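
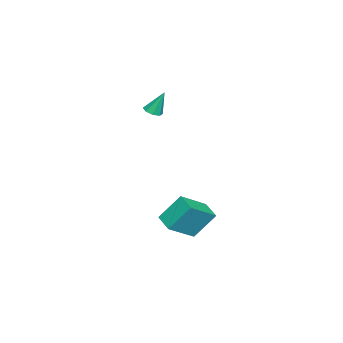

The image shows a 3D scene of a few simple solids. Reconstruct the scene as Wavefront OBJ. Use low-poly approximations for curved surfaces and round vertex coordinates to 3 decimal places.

v -2.191 1.201 1.656
v -1.694 1.355 1.635
v -2.309 1.759 2.924
v -1.945 1.629 1.491
v -2.34 1.652 1.444
v -2.647 1.411 1.521
v -2.687 1.047 1.678
v -2.436 0.773 1.821
v -2.042 0.75 1.869
v -1.734 0.991 1.791
v -0.031 3.434 -4.781
v -0.465 4.393 -3.433
v 0.735 4.161 -5.052
v 0.301 5.119 -3.704
v 1.179 2.541 -3.756
v 0.745 3.499 -2.408
v 1.945 3.267 -4.027
v 1.511 4.226 -2.679
f 2 1 4
f 2 4 3
f 4 1 5
f 4 5 3
f 5 1 6
f 5 6 3
f 6 1 7
f 6 7 3
f 7 1 8
f 7 8 3
f 8 1 9
f 8 9 3
f 9 1 10
f 9 10 3
f 10 1 2
f 10 2 3
f 12 14 11
f 15 12 11
f 11 14 13
f 13 15 11
f 12 18 14
f 16 12 15
f 16 18 12
f 14 18 13
f 17 15 13
f 13 18 17
f 17 16 15
f 18 16 17



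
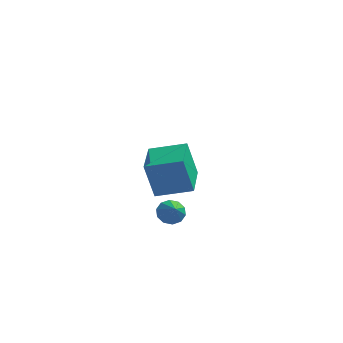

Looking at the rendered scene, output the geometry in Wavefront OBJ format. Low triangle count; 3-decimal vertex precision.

v 1.248 2.805 -2.398
v 1.771 3.037 -3.04
v 2.192 2.715 -1.662
v 1.638 3.447 -2.818
v 1.38 3.653 -2.463
v 1.081 3.59 -2.087
v 0.835 3.278 -1.81
v 0.72 2.816 -1.719
v 0.773 2.35 -1.844
v 0.976 2.03 -2.145
v 1.266 1.955 -2.526
v 1.551 2.151 -2.866
v 1.739 2.554 -3.058
v 2.167 -4.933 0.462
v 1.63 -4.944 2.523
v 1.954 -2.754 0.417
v 1.417 -2.765 2.478
v 4.083 -4.735 0.962
v 3.546 -4.746 3.023
v 3.87 -2.556 0.917
v 3.333 -2.567 2.978
v 2.653 -3.279 -1.72
v 3.27 -2.839 -1.584
v 3.047 -4.081 -0.92
v 2.926 -2.708 -1.282
v 2.478 -2.794 -1.148
v 2.096 -3.066 -1.232
v 1.927 -3.419 -1.503
v 2.035 -3.719 -1.857
v 2.379 -3.85 -2.158
v 2.828 -3.764 -2.292
v 3.209 -3.492 -2.208
v 3.378 -3.139 -1.937
f 2 1 4
f 2 4 3
f 4 1 5
f 4 5 3
f 5 1 6
f 5 6 3
f 6 1 7
f 6 7 3
f 7 1 8
f 7 8 3
f 8 1 9
f 8 9 3
f 9 1 10
f 9 10 3
f 10 1 11
f 10 11 3
f 11 1 12
f 11 12 3
f 12 1 13
f 12 13 3
f 13 1 2
f 13 2 3
f 15 17 14
f 18 15 14
f 14 17 16
f 16 18 14
f 15 21 17
f 19 15 18
f 19 21 15
f 17 21 16
f 20 18 16
f 16 21 20
f 20 19 18
f 21 19 20
f 23 22 25
f 23 25 24
f 25 22 26
f 25 26 24
f 26 22 27
f 26 27 24
f 27 22 28
f 27 28 24
f 28 22 29
f 28 29 24
f 29 22 30
f 29 30 24
f 30 22 31
f 30 31 24
f 31 22 32
f 31 32 24
f 32 22 33
f 32 33 24
f 33 22 23
f 33 23 24



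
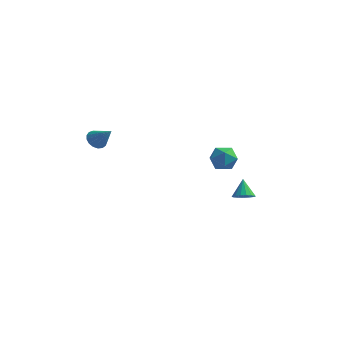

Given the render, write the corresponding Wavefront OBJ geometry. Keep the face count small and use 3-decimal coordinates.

v 2.564 -2.928 0.846
v 3.06 -2.623 0.396
v 3.44 -3.297 1.564
v 3.936 -2.992 1.114
v 3.484 -2.564 1.508
v 2.943 -2.337 1.064
v 3.557 -3.583 0.896
v 3.016 -3.356 0.452
v 3.674 -3.028 0.427
v 3.629 -2.398 0.805
v 2.871 -3.522 1.155
v 2.826 -2.892 1.533
v -3.538 -1.925 0.239
v -3.172 -2.074 -0.172
v -2.662 -2.155 1.101
v -3.131 -1.806 -0.142
v -3.183 -1.565 -0.025
v -3.317 -1.407 0.152
v -3.501 -1.368 0.35
v -3.694 -1.456 0.522
v -3.85 -1.652 0.629
v -3.936 -1.91 0.647
v -3.93 -2.172 0.571
v -3.834 -2.378 0.419
v -3.67 -2.48 0.226
v -3.476 -2.455 0.036
v -3.296 -2.308 -0.108
v 2.564 1.498 -4.101
v 2.923 1.917 -4.278
v 2.296 2.082 -3.259
v 2.682 1.981 -4.399
v 2.413 1.934 -4.452
v 2.179 1.788 -4.425
v 2.033 1.574 -4.323
v 2.009 1.344 -4.171
v 2.111 1.148 -4.002
v 2.318 1.033 -3.857
v 2.58 1.024 -3.767
v 2.839 1.123 -3.754
v 3.035 1.309 -3.821
v 3.123 1.537 -3.952
v 3.082 1.757 -4.117
f 1 12 6
f 1 6 2
f 1 2 8
f 1 8 11
f 1 11 12
f 2 6 10
f 6 12 5
f 12 11 3
f 11 8 7
f 8 2 9
f 4 10 5
f 4 5 3
f 4 3 7
f 4 7 9
f 4 9 10
f 5 10 6
f 3 5 12
f 7 3 11
f 9 7 8
f 10 9 2
f 14 13 16
f 14 16 15
f 16 13 17
f 16 17 15
f 17 13 18
f 17 18 15
f 18 13 19
f 18 19 15
f 19 13 20
f 19 20 15
f 20 13 21
f 20 21 15
f 21 13 22
f 21 22 15
f 22 13 23
f 22 23 15
f 23 13 24
f 23 24 15
f 24 13 25
f 24 25 15
f 25 13 26
f 25 26 15
f 26 13 27
f 26 27 15
f 27 13 14
f 27 14 15
f 29 28 31
f 29 31 30
f 31 28 32
f 31 32 30
f 32 28 33
f 32 33 30
f 33 28 34
f 33 34 30
f 34 28 35
f 34 35 30
f 35 28 36
f 35 36 30
f 36 28 37
f 36 37 30
f 37 28 38
f 37 38 30
f 38 28 39
f 38 39 30
f 39 28 40
f 39 40 30
f 40 28 41
f 40 41 30
f 41 28 42
f 41 42 30
f 42 28 29
f 42 29 30



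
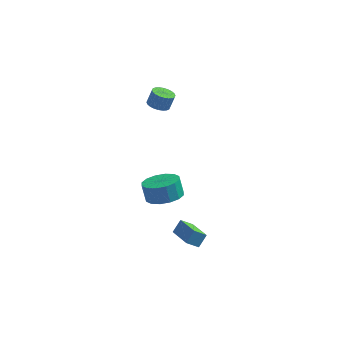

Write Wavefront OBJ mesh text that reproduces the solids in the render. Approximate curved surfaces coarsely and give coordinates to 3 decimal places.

v -0.14 -3.497 -0.717
v 0.407 -2.57 -0.802
v 0.107 -2.296 0.252
v -0.44 -3.223 0.337
v -0.109 -2.45 -0.981
v -0.41 -2.176 0.074
v -0.634 -2.611 -1.088
v -0.934 -2.337 -0.034
v -1.026 -3.009 -1.096
v -1.326 -2.735 -0.042
v -1.18 -3.539 -1.003
v -1.481 -3.264 0.051
v -1.056 -4.056 -0.833
v -1.357 -3.782 0.221
v -0.687 -4.424 -0.632
v -0.987 -4.15 0.422
v -0.17 -4.544 -0.454
v -0.471 -4.27 0.601
v 0.354 -4.383 -0.346
v 0.054 -4.109 0.708
v 0.746 -3.985 -0.338
v 0.446 -3.711 0.716
v 0.901 -3.456 -0.431
v 0.6 -3.181 0.623
v 0.777 -2.938 -0.601
v 0.476 -2.664 0.453
v 1.947 -4.425 -3.947
v 1.313 -4.716 -3.426
v 0.897 -3.039 -4.45
v 0.264 -3.329 -3.929
v 2.276 -3.931 -3.271
v 1.643 -4.221 -2.75
v 1.227 -2.544 -3.774
v 0.593 -2.835 -3.253
v -2.118 3.798 0.987
v -1.711 3.217 1.006
v -1.434 3.441 1.951
v -1.842 4.022 1.933
v -1.532 3.405 0.909
v -1.256 3.629 1.854
v -1.443 3.653 0.824
v -1.166 3.877 1.769
v -1.456 3.924 0.764
v -1.18 4.147 1.709
v -1.57 4.175 0.738
v -1.294 4.398 1.683
v -1.768 4.368 0.75
v -1.492 4.592 1.695
v -2.019 4.475 0.798
v -1.743 4.699 1.743
v -2.285 4.479 0.875
v -2.009 4.703 1.82
v -2.526 4.379 0.969
v -2.249 4.603 1.914
v -2.704 4.191 1.066
v -2.428 4.415 2.011
v -2.794 3.943 1.151
v -2.517 4.167 2.096
v -2.78 3.673 1.211
v -2.504 3.896 2.156
v -2.666 3.422 1.237
v -2.39 3.645 2.182
v -2.468 3.228 1.225
v -2.192 3.452 2.17
v -2.217 3.121 1.177
v -1.941 3.345 2.122
v -1.951 3.117 1.1
v -1.675 3.341 2.045
f 2 1 5
f 2 5 3
f 3 5 6
f 3 6 4
f 5 1 7
f 5 7 6
f 6 7 8
f 6 8 4
f 7 1 9
f 7 9 8
f 8 9 10
f 8 10 4
f 9 1 11
f 9 11 10
f 10 11 12
f 10 12 4
f 11 1 13
f 11 13 12
f 12 13 14
f 12 14 4
f 13 1 15
f 13 15 14
f 14 15 16
f 14 16 4
f 15 1 17
f 15 17 16
f 16 17 18
f 16 18 4
f 17 1 19
f 17 19 18
f 18 19 20
f 18 20 4
f 19 1 21
f 19 21 20
f 20 21 22
f 20 22 4
f 21 1 23
f 21 23 22
f 22 23 24
f 22 24 4
f 23 1 25
f 23 25 24
f 24 25 26
f 24 26 4
f 25 1 2
f 25 2 26
f 26 2 3
f 26 3 4
f 28 30 27
f 31 28 27
f 27 30 29
f 29 31 27
f 28 34 30
f 32 28 31
f 32 34 28
f 30 34 29
f 33 31 29
f 29 34 33
f 33 32 31
f 34 32 33
f 36 35 39
f 36 39 37
f 37 39 40
f 37 40 38
f 39 35 41
f 39 41 40
f 40 41 42
f 40 42 38
f 41 35 43
f 41 43 42
f 42 43 44
f 42 44 38
f 43 35 45
f 43 45 44
f 44 45 46
f 44 46 38
f 45 35 47
f 45 47 46
f 46 47 48
f 46 48 38
f 47 35 49
f 47 49 48
f 48 49 50
f 48 50 38
f 49 35 51
f 49 51 50
f 50 51 52
f 50 52 38
f 51 35 53
f 51 53 52
f 52 53 54
f 52 54 38
f 53 35 55
f 53 55 54
f 54 55 56
f 54 56 38
f 55 35 57
f 55 57 56
f 56 57 58
f 56 58 38
f 57 35 59
f 57 59 58
f 58 59 60
f 58 60 38
f 59 35 61
f 59 61 60
f 60 61 62
f 60 62 38
f 61 35 63
f 61 63 62
f 62 63 64
f 62 64 38
f 63 35 65
f 63 65 64
f 64 65 66
f 64 66 38
f 65 35 67
f 65 67 66
f 66 67 68
f 66 68 38
f 67 35 36
f 67 36 68
f 68 36 37
f 68 37 38



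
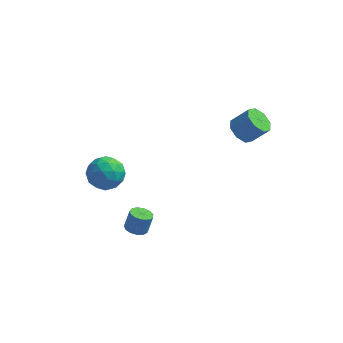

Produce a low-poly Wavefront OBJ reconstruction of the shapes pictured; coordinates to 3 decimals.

v 3.081 2.612 3.197
v 3.712 2.391 2.656
v 4.629 2.547 3.661
v 3.999 2.768 4.203
v 3.598 3.04 2.659
v 4.516 3.195 3.664
v 3.182 3.437 2.978
v 4.099 3.593 3.983
v 2.706 3.352 3.425
v 3.624 3.508 4.43
v 2.451 2.833 3.739
v 3.368 2.989 4.744
v 2.564 2.185 3.736
v 3.482 2.34 4.741
v 2.981 1.787 3.417
v 3.898 1.943 4.422
v 3.456 1.872 2.97
v 4.374 2.028 3.975
v -3.414 -1.239 2.309
v -2.406 -1.315 2.698
v -3.714 -2.905 2.762
v -2.706 -2.981 3.151
v -3.436 -2.36 3.656
v -3.25 -1.33 3.376
v -2.87 -2.89 2.084
v -2.684 -1.86 1.804
v -2.07 -2.335 2.559
v -2.419 -2.008 3.53
v -3.701 -2.212 1.93
v -4.05 -1.885 2.901
v -2.884 -1.131 2.463
v -3.236 -3.089 2.997
v -3.665 -2.724 3.293
v -3.073 -2.769 3.522
v -3.38 -1.14 2.862
v -2.787 -1.184 3.09
v -3.393 -1.799 3.654
v -3.333 -3.036 2.37
v -2.74 -3.08 2.598
v -3.047 -1.451 1.938
v -2.455 -1.496 2.167
v -2.727 -2.421 1.806
v -2.093 -1.775 2.61
v -2.27 -2.754 2.877
v -2.366 -2.701 2.25
v -2.257 -2.095 2.085
v -2.299 -1.582 3.181
v -2.475 -2.562 3.448
v -2.904 -2.197 3.744
v -2.795 -1.591 3.58
v -2.101 -2.182 3.1
v -3.645 -1.658 2.012
v -3.821 -2.638 2.279
v -3.325 -2.629 1.88
v -3.216 -2.023 1.716
v -3.85 -1.466 2.583
v -4.027 -2.445 2.85
v -3.863 -2.125 3.375
v -3.754 -1.519 3.21
v -4.019 -2.038 2.36
v -0.973 -4.131 0.493
v -0.668 -3.624 0.278
v -0.442 -3.321 1.311
v -0.747 -3.829 1.527
v -1.006 -3.526 0.323
v -0.78 -3.223 1.356
v -1.333 -3.62 0.422
v -1.108 -3.317 1.455
v -1.547 -3.876 0.544
v -1.321 -3.573 1.577
v -1.578 -4.213 0.65
v -1.352 -3.911 1.683
v -1.417 -4.525 0.706
v -1.191 -4.222 1.739
v -1.115 -4.711 0.694
v -0.889 -4.409 1.728
v -0.768 -4.714 0.619
v -0.542 -4.411 1.652
v -0.486 -4.531 0.504
v -0.26 -4.228 1.537
v -0.359 -4.222 0.386
v -0.133 -3.919 1.419
v -0.427 -3.884 0.301
v -0.201 -3.581 1.334
f 2 1 5
f 2 5 3
f 3 5 6
f 3 6 4
f 5 1 7
f 5 7 6
f 6 7 8
f 6 8 4
f 7 1 9
f 7 9 8
f 8 9 10
f 8 10 4
f 9 1 11
f 9 11 10
f 10 11 12
f 10 12 4
f 11 1 13
f 11 13 12
f 12 13 14
f 12 14 4
f 13 1 15
f 13 15 14
f 14 15 16
f 14 16 4
f 15 1 17
f 15 17 16
f 16 17 18
f 16 18 4
f 17 1 2
f 17 2 18
f 18 2 3
f 18 3 4
f 19 56 35
f 56 30 59
f 35 59 24
f 56 59 35
f 19 35 31
f 35 24 36
f 31 36 20
f 35 36 31
f 19 31 40
f 31 20 41
f 40 41 26
f 31 41 40
f 19 40 52
f 40 26 55
f 52 55 29
f 40 55 52
f 19 52 56
f 52 29 60
f 56 60 30
f 52 60 56
f 20 36 47
f 36 24 50
f 47 50 28
f 36 50 47
f 24 59 37
f 59 30 58
f 37 58 23
f 59 58 37
f 30 60 57
f 60 29 53
f 57 53 21
f 60 53 57
f 29 55 54
f 55 26 42
f 54 42 25
f 55 42 54
f 26 41 46
f 41 20 43
f 46 43 27
f 41 43 46
f 22 48 34
f 48 28 49
f 34 49 23
f 48 49 34
f 22 34 32
f 34 23 33
f 32 33 21
f 34 33 32
f 22 32 39
f 32 21 38
f 39 38 25
f 32 38 39
f 22 39 44
f 39 25 45
f 44 45 27
f 39 45 44
f 22 44 48
f 44 27 51
f 48 51 28
f 44 51 48
f 23 49 37
f 49 28 50
f 37 50 24
f 49 50 37
f 21 33 57
f 33 23 58
f 57 58 30
f 33 58 57
f 25 38 54
f 38 21 53
f 54 53 29
f 38 53 54
f 27 45 46
f 45 25 42
f 46 42 26
f 45 42 46
f 28 51 47
f 51 27 43
f 47 43 20
f 51 43 47
f 62 61 65
f 62 65 63
f 63 65 66
f 63 66 64
f 65 61 67
f 65 67 66
f 66 67 68
f 66 68 64
f 67 61 69
f 67 69 68
f 68 69 70
f 68 70 64
f 69 61 71
f 69 71 70
f 70 71 72
f 70 72 64
f 71 61 73
f 71 73 72
f 72 73 74
f 72 74 64
f 73 61 75
f 73 75 74
f 74 75 76
f 74 76 64
f 75 61 77
f 75 77 76
f 76 77 78
f 76 78 64
f 77 61 79
f 77 79 78
f 78 79 80
f 78 80 64
f 79 61 81
f 79 81 80
f 80 81 82
f 80 82 64
f 81 61 83
f 81 83 82
f 82 83 84
f 82 84 64
f 83 61 62
f 83 62 84
f 84 62 63
f 84 63 64



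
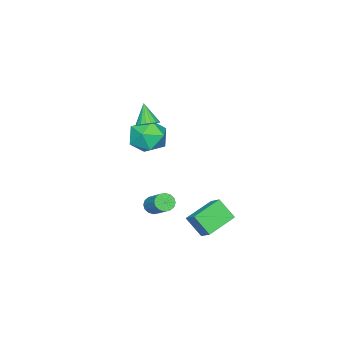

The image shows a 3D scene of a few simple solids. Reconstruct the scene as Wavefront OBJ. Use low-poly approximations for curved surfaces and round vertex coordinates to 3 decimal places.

v -2.742 0.099 -3.252
v -2.412 0.307 -3.708
v -1.748 1.45 -2.703
v -2.078 1.241 -2.248
v -2.676 0.47 -3.719
v -2.012 1.613 -2.714
v -2.958 0.534 -3.605
v -2.294 1.676 -2.6
v -3.182 0.48 -3.396
v -2.518 1.623 -2.391
v -3.288 0.325 -3.149
v -2.624 1.468 -2.144
v -3.248 0.109 -2.93
v -2.584 1.252 -1.925
v -3.072 -0.11 -2.797
v -2.408 1.033 -1.792
v -2.808 -0.273 -2.786
v -2.144 0.87 -1.781
v -2.526 -0.336 -2.9
v -1.862 0.806 -1.895
v -2.302 -0.283 -3.109
v -1.638 0.86 -2.104
v -2.196 -0.128 -3.356
v -1.532 1.015 -2.351
v -2.236 0.088 -3.575
v -1.572 1.231 -2.57
v -4.298 -0.136 1.862
v -3.669 0.215 0.904
v -2.951 -1.475 2.256
v -2.322 -1.124 1.298
v -2.416 -0.403 2.25
v -3.248 0.425 2.007
v -3.372 -1.685 1.153
v -4.204 -0.857 0.91
v -3.096 -0.742 0.466
v -2.506 0.05 1.144
v -4.114 -1.31 2.016
v -3.524 -0.518 2.694
v -2.146 0.152 3.351
v -1.719 -0.334 3.285
v -2.634 -0.432 4.489
v -1.574 -0.142 3.445
v -1.542 0.108 3.587
v -1.629 0.367 3.683
v -1.819 0.583 3.712
v -2.074 0.714 3.67
v -2.343 0.734 3.565
v -2.572 0.638 3.417
v -2.717 0.446 3.256
v -2.749 0.196 3.114
v -2.662 -0.062 3.019
v -2.472 -0.279 2.989
v -2.217 -0.409 3.032
v -1.948 -0.429 3.137
v -4.176 3.756 -3.803
v -4.091 2.844 -2.705
v -3.838 4.476 -3.231
v -3.753 3.564 -2.133
v -2.387 3.316 -4.307
v -2.302 2.404 -3.209
v -2.049 4.036 -3.735
v -1.964 3.124 -2.637
f 2 1 5
f 2 5 3
f 3 5 6
f 3 6 4
f 5 1 7
f 5 7 6
f 6 7 8
f 6 8 4
f 7 1 9
f 7 9 8
f 8 9 10
f 8 10 4
f 9 1 11
f 9 11 10
f 10 11 12
f 10 12 4
f 11 1 13
f 11 13 12
f 12 13 14
f 12 14 4
f 13 1 15
f 13 15 14
f 14 15 16
f 14 16 4
f 15 1 17
f 15 17 16
f 16 17 18
f 16 18 4
f 17 1 19
f 17 19 18
f 18 19 20
f 18 20 4
f 19 1 21
f 19 21 20
f 20 21 22
f 20 22 4
f 21 1 23
f 21 23 22
f 22 23 24
f 22 24 4
f 23 1 25
f 23 25 24
f 24 25 26
f 24 26 4
f 25 1 2
f 25 2 26
f 26 2 3
f 26 3 4
f 27 38 32
f 27 32 28
f 27 28 34
f 27 34 37
f 27 37 38
f 28 32 36
f 32 38 31
f 38 37 29
f 37 34 33
f 34 28 35
f 30 36 31
f 30 31 29
f 30 29 33
f 30 33 35
f 30 35 36
f 31 36 32
f 29 31 38
f 33 29 37
f 35 33 34
f 36 35 28
f 40 39 42
f 40 42 41
f 42 39 43
f 42 43 41
f 43 39 44
f 43 44 41
f 44 39 45
f 44 45 41
f 45 39 46
f 45 46 41
f 46 39 47
f 46 47 41
f 47 39 48
f 47 48 41
f 48 39 49
f 48 49 41
f 49 39 50
f 49 50 41
f 50 39 51
f 50 51 41
f 51 39 52
f 51 52 41
f 52 39 53
f 52 53 41
f 53 39 54
f 53 54 41
f 54 39 40
f 54 40 41
f 56 58 55
f 59 56 55
f 55 58 57
f 57 59 55
f 56 62 58
f 60 56 59
f 60 62 56
f 58 62 57
f 61 59 57
f 57 62 61
f 61 60 59
f 62 60 61



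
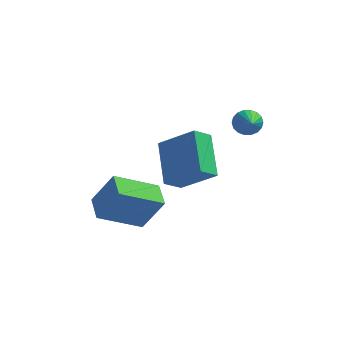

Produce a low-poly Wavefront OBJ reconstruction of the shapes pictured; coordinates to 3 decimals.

v 2.08 -1.449 1.034
v 2.571 -1.142 1.254
v 2.5 -2.591 1.686
v 2.381 -1.101 1.449
v 2.131 -1.129 1.562
v 1.87 -1.22 1.571
v 1.652 -1.357 1.473
v 1.518 -1.512 1.288
v 1.495 -1.654 1.053
v 1.588 -1.756 0.814
v 1.779 -1.798 0.619
v 2.029 -1.77 0.506
v 2.289 -1.679 0.497
v 2.508 -1.542 0.595
v 2.642 -1.387 0.78
v 2.665 -1.245 1.015
v -1.862 -2.712 -4.926
v -3.453 -3.746 -3.936
v -2.383 -1.645 -4.649
v -3.974 -2.678 -3.659
v -0.946 -2.662 -3.401
v -2.537 -3.695 -2.411
v -1.467 -1.594 -3.124
v -3.058 -2.628 -2.134
v -1.013 -2.549 -2.314
v 0.528 -2.805 -1.18
v -1.664 -0.915 -1.059
v -0.123 -1.171 0.074
v -0.477 -1.889 -2.894
v 1.064 -2.145 -1.761
v -1.128 -0.255 -1.64
v 0.413 -0.511 -0.506
f 2 1 4
f 2 4 3
f 4 1 5
f 4 5 3
f 5 1 6
f 5 6 3
f 6 1 7
f 6 7 3
f 7 1 8
f 7 8 3
f 8 1 9
f 8 9 3
f 9 1 10
f 9 10 3
f 10 1 11
f 10 11 3
f 11 1 12
f 11 12 3
f 12 1 13
f 12 13 3
f 13 1 14
f 13 14 3
f 14 1 15
f 14 15 3
f 15 1 16
f 15 16 3
f 16 1 2
f 16 2 3
f 18 20 17
f 21 18 17
f 17 20 19
f 19 21 17
f 18 24 20
f 22 18 21
f 22 24 18
f 20 24 19
f 23 21 19
f 19 24 23
f 23 22 21
f 24 22 23
f 26 28 25
f 29 26 25
f 25 28 27
f 27 29 25
f 26 32 28
f 30 26 29
f 30 32 26
f 28 32 27
f 31 29 27
f 27 32 31
f 31 30 29
f 32 30 31



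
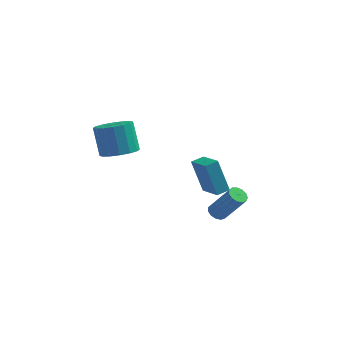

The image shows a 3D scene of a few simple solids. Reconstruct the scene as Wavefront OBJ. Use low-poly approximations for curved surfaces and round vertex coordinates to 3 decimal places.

v 2.403 -3.819 0.517
v 2.706 -3.382 0.374
v 3.84 -3.625 2.041
v 3.537 -4.061 2.183
v 2.474 -3.274 0.548
v 3.607 -3.517 2.215
v 2.219 -3.339 0.712
v 3.352 -3.582 2.379
v 2.022 -3.556 0.814
v 3.156 -3.799 2.481
v 1.947 -3.856 0.822
v 3.081 -4.099 2.488
v 2.016 -4.145 0.732
v 3.15 -4.388 2.399
v 2.209 -4.33 0.575
v 3.342 -4.573 2.241
v 2.463 -4.352 0.399
v 3.596 -4.595 2.065
v 2.698 -4.206 0.26
v 3.831 -4.448 1.926
v 2.839 -3.936 0.203
v 3.973 -4.179 1.869
v 2.843 -3.629 0.246
v 3.976 -3.872 1.912
v 1.55 -0.283 -0.662
v 0.836 -0.054 1.332
v 0.511 0.77 -1.155
v -0.203 1 0.838
v 2.083 0.3 -0.538
v 1.369 0.53 1.455
v 1.044 1.354 -1.032
v 0.33 1.583 0.962
v -3.191 -2.157 3.009
v -2.445 -2.748 3.452
v -2.963 -2.154 5.115
v -3.709 -1.563 4.671
v -2.206 -2.269 3.356
v -2.724 -1.676 5.018
v -2.231 -1.76 3.166
v -2.75 -1.167 4.829
v -2.514 -1.358 2.934
v -3.032 -0.764 4.597
v -2.977 -1.169 2.723
v -3.496 -0.576 4.385
v -3.498 -1.245 2.587
v -4.017 -0.652 4.25
v -3.937 -1.566 2.565
v -4.455 -0.972 4.228
v -4.176 -2.044 2.662
v -4.694 -1.451 4.324
v -4.15 -2.553 2.851
v -4.669 -1.96 4.514
v -3.868 -2.956 3.083
v -4.386 -2.362 4.746
v -3.404 -3.144 3.295
v -3.923 -2.551 4.957
v -2.883 -3.068 3.43
v -3.402 -2.475 5.093
f 2 1 5
f 2 5 3
f 3 5 6
f 3 6 4
f 5 1 7
f 5 7 6
f 6 7 8
f 6 8 4
f 7 1 9
f 7 9 8
f 8 9 10
f 8 10 4
f 9 1 11
f 9 11 10
f 10 11 12
f 10 12 4
f 11 1 13
f 11 13 12
f 12 13 14
f 12 14 4
f 13 1 15
f 13 15 14
f 14 15 16
f 14 16 4
f 15 1 17
f 15 17 16
f 16 17 18
f 16 18 4
f 17 1 19
f 17 19 18
f 18 19 20
f 18 20 4
f 19 1 21
f 19 21 20
f 20 21 22
f 20 22 4
f 21 1 23
f 21 23 22
f 22 23 24
f 22 24 4
f 23 1 2
f 23 2 24
f 24 2 3
f 24 3 4
f 26 28 25
f 29 26 25
f 25 28 27
f 27 29 25
f 26 32 28
f 30 26 29
f 30 32 26
f 28 32 27
f 31 29 27
f 27 32 31
f 31 30 29
f 32 30 31
f 34 33 37
f 34 37 35
f 35 37 38
f 35 38 36
f 37 33 39
f 37 39 38
f 38 39 40
f 38 40 36
f 39 33 41
f 39 41 40
f 40 41 42
f 40 42 36
f 41 33 43
f 41 43 42
f 42 43 44
f 42 44 36
f 43 33 45
f 43 45 44
f 44 45 46
f 44 46 36
f 45 33 47
f 45 47 46
f 46 47 48
f 46 48 36
f 47 33 49
f 47 49 48
f 48 49 50
f 48 50 36
f 49 33 51
f 49 51 50
f 50 51 52
f 50 52 36
f 51 33 53
f 51 53 52
f 52 53 54
f 52 54 36
f 53 33 55
f 53 55 54
f 54 55 56
f 54 56 36
f 55 33 57
f 55 57 56
f 56 57 58
f 56 58 36
f 57 33 34
f 57 34 58
f 58 34 35
f 58 35 36



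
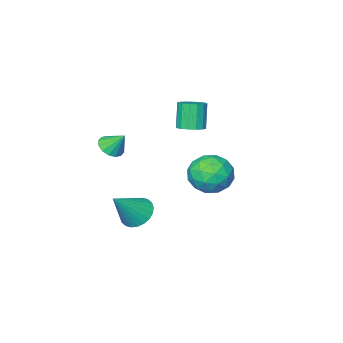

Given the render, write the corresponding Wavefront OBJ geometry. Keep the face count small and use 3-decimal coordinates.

v -1.236 2.809 1.191
v -0.17 2.445 1.71
v -0.93 1.535 -0.33
v 0.136 1.171 0.189
v -0.945 0.879 0.722
v -1.134 1.666 1.663
v 0.034 2.314 -0.283
v -0.155 3.101 0.658
v 0.615 2.139 0.8
v 0.01 1.252 1.421
v -1.11 2.728 -0.041
v -1.715 1.841 0.58
v -0.73 2.739 1.584
v -0.37 1.241 -0.204
v -1.006 1.069 0.109
v -0.379 0.855 0.415
v -1.297 2.281 1.556
v -0.67 2.067 1.861
v -1.126 1.146 1.281
v -0.43 1.913 -0.481
v 0.197 1.699 -0.176
v -0.721 3.125 0.965
v -0.094 2.911 1.271
v 0.026 2.834 0.099
v 0.358 2.345 1.354
v 0.538 1.596 0.46
v 0.479 2.268 0.183
v 0.367 2.731 0.735
v 0.003 1.824 1.719
v 0.182 1.075 0.825
v -0.453 0.903 1.139
v -0.564 1.366 1.691
v 0.464 1.644 1.184
v -1.282 2.905 0.555
v -1.103 2.156 -0.339
v -0.536 2.614 -0.311
v -0.647 3.077 0.241
v -1.638 2.384 0.92
v -1.458 1.635 0.026
v -1.467 1.249 0.645
v -1.579 1.712 1.197
v -1.564 2.336 0.196
v -3.605 -3.756 0.458
v -2.863 -3.624 0.693
v -3.272 -4.073 2.237
v -4.015 -4.204 2.002
v -3.055 -3.267 0.745
v -3.464 -3.716 2.29
v -3.395 -3.041 0.721
v -3.804 -3.49 2.266
v -3.791 -3.007 0.626
v -4.2 -3.455 2.171
v -4.137 -3.173 0.486
v -4.547 -3.621 2.031
v -4.341 -3.495 0.338
v -4.751 -3.943 1.883
v -4.348 -3.887 0.223
v -4.757 -4.336 1.767
v -4.156 -4.244 0.17
v -4.565 -4.693 1.715
v -3.816 -4.47 0.194
v -4.225 -4.919 1.739
v -3.42 -4.505 0.289
v -3.829 -4.953 1.834
v -3.073 -4.339 0.429
v -3.483 -4.787 1.974
v -2.869 -4.017 0.577
v -3.279 -4.465 2.122
v 2.885 -1.495 2.177
v 3.393 -0.988 1.957
v 2.575 -0.765 3.143
v 3.065 -0.887 1.776
v 2.689 -0.949 1.702
v 2.365 -1.157 1.755
v 2.181 -1.455 1.921
v 2.185 -1.764 2.156
v 2.377 -2.001 2.396
v 2.705 -2.102 2.578
v 3.081 -2.041 2.652
v 3.405 -1.833 2.599
v 3.589 -1.535 2.432
v 3.585 -1.225 2.198
v 1.674 -1.113 -2.766
v 2.123 -0.371 -3.242
v 3.166 -1.007 -1.194
v 1.874 -0.177 -3.019
v 1.595 -0.126 -2.757
v 1.327 -0.226 -2.497
v 1.113 -0.46 -2.277
v 0.984 -0.794 -2.132
v 0.96 -1.177 -2.084
v 1.044 -1.55 -2.139
v 1.225 -1.856 -2.29
v 1.474 -2.049 -2.513
v 1.754 -2.1 -2.775
v 2.021 -2.001 -3.035
v 2.235 -1.766 -3.255
v 2.365 -1.432 -3.4
v 2.389 -1.05 -3.448
v 2.304 -0.677 -3.393
f 1 38 17
f 38 12 41
f 17 41 6
f 38 41 17
f 1 17 13
f 17 6 18
f 13 18 2
f 17 18 13
f 1 13 22
f 13 2 23
f 22 23 8
f 13 23 22
f 1 22 34
f 22 8 37
f 34 37 11
f 22 37 34
f 1 34 38
f 34 11 42
f 38 42 12
f 34 42 38
f 2 18 29
f 18 6 32
f 29 32 10
f 18 32 29
f 6 41 19
f 41 12 40
f 19 40 5
f 41 40 19
f 12 42 39
f 42 11 35
f 39 35 3
f 42 35 39
f 11 37 36
f 37 8 24
f 36 24 7
f 37 24 36
f 8 23 28
f 23 2 25
f 28 25 9
f 23 25 28
f 4 30 16
f 30 10 31
f 16 31 5
f 30 31 16
f 4 16 14
f 16 5 15
f 14 15 3
f 16 15 14
f 4 14 21
f 14 3 20
f 21 20 7
f 14 20 21
f 4 21 26
f 21 7 27
f 26 27 9
f 21 27 26
f 4 26 30
f 26 9 33
f 30 33 10
f 26 33 30
f 5 31 19
f 31 10 32
f 19 32 6
f 31 32 19
f 3 15 39
f 15 5 40
f 39 40 12
f 15 40 39
f 7 20 36
f 20 3 35
f 36 35 11
f 20 35 36
f 9 27 28
f 27 7 24
f 28 24 8
f 27 24 28
f 10 33 29
f 33 9 25
f 29 25 2
f 33 25 29
f 44 43 47
f 44 47 45
f 45 47 48
f 45 48 46
f 47 43 49
f 47 49 48
f 48 49 50
f 48 50 46
f 49 43 51
f 49 51 50
f 50 51 52
f 50 52 46
f 51 43 53
f 51 53 52
f 52 53 54
f 52 54 46
f 53 43 55
f 53 55 54
f 54 55 56
f 54 56 46
f 55 43 57
f 55 57 56
f 56 57 58
f 56 58 46
f 57 43 59
f 57 59 58
f 58 59 60
f 58 60 46
f 59 43 61
f 59 61 60
f 60 61 62
f 60 62 46
f 61 43 63
f 61 63 62
f 62 63 64
f 62 64 46
f 63 43 65
f 63 65 64
f 64 65 66
f 64 66 46
f 65 43 67
f 65 67 66
f 66 67 68
f 66 68 46
f 67 43 44
f 67 44 68
f 68 44 45
f 68 45 46
f 70 69 72
f 70 72 71
f 72 69 73
f 72 73 71
f 73 69 74
f 73 74 71
f 74 69 75
f 74 75 71
f 75 69 76
f 75 76 71
f 76 69 77
f 76 77 71
f 77 69 78
f 77 78 71
f 78 69 79
f 78 79 71
f 79 69 80
f 79 80 71
f 80 69 81
f 80 81 71
f 81 69 82
f 81 82 71
f 82 69 70
f 82 70 71
f 84 83 86
f 84 86 85
f 86 83 87
f 86 87 85
f 87 83 88
f 87 88 85
f 88 83 89
f 88 89 85
f 89 83 90
f 89 90 85
f 90 83 91
f 90 91 85
f 91 83 92
f 91 92 85
f 92 83 93
f 92 93 85
f 93 83 94
f 93 94 85
f 94 83 95
f 94 95 85
f 95 83 96
f 95 96 85
f 96 83 97
f 96 97 85
f 97 83 98
f 97 98 85
f 98 83 99
f 98 99 85
f 99 83 100
f 99 100 85
f 100 83 84
f 100 84 85



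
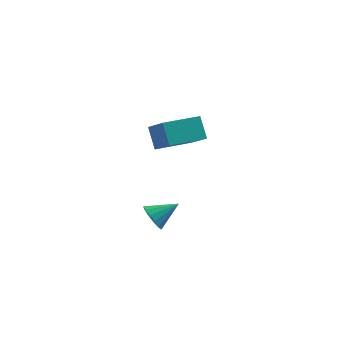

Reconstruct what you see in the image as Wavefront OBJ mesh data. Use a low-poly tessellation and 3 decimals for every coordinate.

v -4.355 -4.113 -3.298
v -3.955 -4.317 -3.861
v -3.245 -3.747 -2.642
v -4.035 -3.959 -3.925
v -4.201 -3.642 -3.821
v -4.408 -3.451 -3.577
v -4.601 -3.437 -3.258
v -4.728 -3.605 -2.95
v -4.755 -3.908 -2.735
v -4.675 -4.266 -2.671
v -4.509 -4.584 -2.775
v -4.302 -4.775 -3.019
v -4.109 -4.788 -3.338
v -3.982 -4.621 -3.646
v -3.713 -0.107 -1.554
v -4.029 0.661 -0.593
v -4.396 0.923 -2.602
v -4.712 1.691 -1.641
v -2.048 0.809 -1.739
v -2.364 1.577 -0.778
v -2.731 1.839 -2.787
v -3.047 2.607 -1.826
f 2 1 4
f 2 4 3
f 4 1 5
f 4 5 3
f 5 1 6
f 5 6 3
f 6 1 7
f 6 7 3
f 7 1 8
f 7 8 3
f 8 1 9
f 8 9 3
f 9 1 10
f 9 10 3
f 10 1 11
f 10 11 3
f 11 1 12
f 11 12 3
f 12 1 13
f 12 13 3
f 13 1 14
f 13 14 3
f 14 1 2
f 14 2 3
f 16 18 15
f 19 16 15
f 15 18 17
f 17 19 15
f 16 22 18
f 20 16 19
f 20 22 16
f 18 22 17
f 21 19 17
f 17 22 21
f 21 20 19
f 22 20 21



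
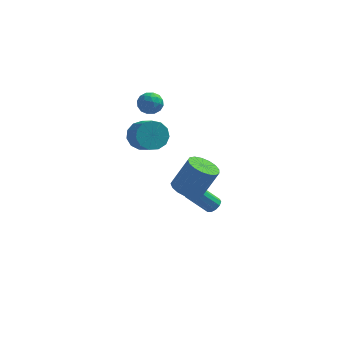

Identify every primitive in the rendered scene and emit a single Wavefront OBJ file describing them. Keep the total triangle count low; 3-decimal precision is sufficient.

v 0.22 3.864 -4.605
v 0.617 3.522 -4.333
v -0.664 3.174 -2.903
v -1.06 3.516 -3.175
v 0.66 3.863 -4.211
v -0.621 3.515 -2.782
v 0.535 4.204 -4.24
v -0.745 3.857 -2.811
v 0.29 4.416 -4.408
v -0.99 4.068 -2.979
v 0.018 4.416 -4.651
v -1.262 4.069 -3.222
v -0.176 4.206 -4.877
v -1.457 3.858 -3.447
v -0.219 3.865 -4.998
v -1.5 3.517 -3.569
v -0.095 3.523 -4.969
v -1.375 3.176 -3.54
v 0.15 3.312 -4.801
v -1.13 2.964 -3.372
v 0.422 3.311 -4.558
v -0.858 2.964 -3.129
v -1.016 1.269 -1.499
v -0.103 1.13 -1.932
v 0.849 1.412 -0.013
v -0.064 1.551 0.419
v -0.176 1.611 -1.966
v 0.776 1.894 -0.048
v -0.442 2.014 -1.894
v 0.51 2.297 0.025
v -0.84 2.246 -1.731
v 0.112 2.529 0.188
v -1.277 2.254 -1.515
v -0.326 2.537 0.403
v -1.655 2.037 -1.295
v -0.703 2.32 0.623
v -1.887 1.643 -1.122
v -0.935 1.926 0.796
v -1.919 1.164 -1.036
v -0.967 1.447 0.882
v -1.744 0.708 -1.055
v -0.792 0.991 0.863
v -1.402 0.381 -1.177
v -0.45 0.664 0.742
v -0.972 0.258 -1.372
v -0.02 0.54 0.546
v -0.552 0.365 -1.596
v 0.4 0.648 0.322
v -0.238 0.68 -1.798
v 0.713 0.963 0.12
v -3.935 4.605 3.792
v -3.45 4.449 4.448
v -3.65 3.391 3.292
v -3.165 3.235 3.948
v -3.989 3.286 4.043
v -4.165 4.037 4.352
v -2.935 3.803 3.388
v -3.111 4.554 3.697
v -2.832 3.953 4.199
v -3.484 3.634 4.603
v -3.616 4.206 3.137
v -4.268 3.887 3.541
v -3.718 4.634 4.164
v -3.382 3.206 3.576
v -3.866 3.236 3.632
v -3.582 3.145 4.018
v -4.138 4.392 4.107
v -3.853 4.3 4.493
v -4.169 3.616 4.255
v -3.247 3.54 3.247
v -2.962 3.448 3.633
v -3.518 4.695 3.722
v -3.234 4.604 4.108
v -2.931 4.224 3.485
v -3.07 4.251 4.403
v -2.902 3.537 4.109
v -2.767 3.871 3.78
v -2.87 4.312 3.961
v -3.452 4.063 4.641
v -3.285 3.349 4.347
v -3.769 3.379 4.403
v -3.872 3.82 4.584
v -3.089 3.771 4.494
v -3.815 4.491 3.393
v -3.648 3.777 3.099
v -3.228 4.02 3.156
v -3.331 4.461 3.337
v -4.198 4.303 3.631
v -4.03 3.589 3.337
v -4.23 3.528 3.779
v -4.333 3.969 3.96
v -4.011 4.069 3.246
v -3.483 1.089 2.936
v -3.104 0.736 2.058
v -2.377 -0.243 2.766
v -2.757 0.111 3.644
v -2.738 1.14 2.241
v -2.011 0.161 2.949
v -2.61 1.528 2.645
v -1.883 0.549 3.353
v -2.758 1.777 3.141
v -2.031 0.798 3.85
v -3.137 1.807 3.572
v -2.41 0.829 4.281
v -3.626 1.61 3.801
v -2.899 0.631 4.51
v -4.07 1.247 3.755
v -3.343 0.269 4.464
v -4.327 0.835 3.449
v -3.6 -0.144 4.158
v -4.317 0.503 2.98
v -3.59 -0.476 3.689
v -4.042 0.357 2.497
v -3.315 -0.622 3.206
v -3.59 0.444 2.153
v -2.863 -0.535 2.862
f 2 1 5
f 2 5 3
f 3 5 6
f 3 6 4
f 5 1 7
f 5 7 6
f 6 7 8
f 6 8 4
f 7 1 9
f 7 9 8
f 8 9 10
f 8 10 4
f 9 1 11
f 9 11 10
f 10 11 12
f 10 12 4
f 11 1 13
f 11 13 12
f 12 13 14
f 12 14 4
f 13 1 15
f 13 15 14
f 14 15 16
f 14 16 4
f 15 1 17
f 15 17 16
f 16 17 18
f 16 18 4
f 17 1 19
f 17 19 18
f 18 19 20
f 18 20 4
f 19 1 21
f 19 21 20
f 20 21 22
f 20 22 4
f 21 1 2
f 21 2 22
f 22 2 3
f 22 3 4
f 24 23 27
f 24 27 25
f 25 27 28
f 25 28 26
f 27 23 29
f 27 29 28
f 28 29 30
f 28 30 26
f 29 23 31
f 29 31 30
f 30 31 32
f 30 32 26
f 31 23 33
f 31 33 32
f 32 33 34
f 32 34 26
f 33 23 35
f 33 35 34
f 34 35 36
f 34 36 26
f 35 23 37
f 35 37 36
f 36 37 38
f 36 38 26
f 37 23 39
f 37 39 38
f 38 39 40
f 38 40 26
f 39 23 41
f 39 41 40
f 40 41 42
f 40 42 26
f 41 23 43
f 41 43 42
f 42 43 44
f 42 44 26
f 43 23 45
f 43 45 44
f 44 45 46
f 44 46 26
f 45 23 47
f 45 47 46
f 46 47 48
f 46 48 26
f 47 23 49
f 47 49 48
f 48 49 50
f 48 50 26
f 49 23 24
f 49 24 50
f 50 24 25
f 50 25 26
f 51 88 67
f 88 62 91
f 67 91 56
f 88 91 67
f 51 67 63
f 67 56 68
f 63 68 52
f 67 68 63
f 51 63 72
f 63 52 73
f 72 73 58
f 63 73 72
f 51 72 84
f 72 58 87
f 84 87 61
f 72 87 84
f 51 84 88
f 84 61 92
f 88 92 62
f 84 92 88
f 52 68 79
f 68 56 82
f 79 82 60
f 68 82 79
f 56 91 69
f 91 62 90
f 69 90 55
f 91 90 69
f 62 92 89
f 92 61 85
f 89 85 53
f 92 85 89
f 61 87 86
f 87 58 74
f 86 74 57
f 87 74 86
f 58 73 78
f 73 52 75
f 78 75 59
f 73 75 78
f 54 80 66
f 80 60 81
f 66 81 55
f 80 81 66
f 54 66 64
f 66 55 65
f 64 65 53
f 66 65 64
f 54 64 71
f 64 53 70
f 71 70 57
f 64 70 71
f 54 71 76
f 71 57 77
f 76 77 59
f 71 77 76
f 54 76 80
f 76 59 83
f 80 83 60
f 76 83 80
f 55 81 69
f 81 60 82
f 69 82 56
f 81 82 69
f 53 65 89
f 65 55 90
f 89 90 62
f 65 90 89
f 57 70 86
f 70 53 85
f 86 85 61
f 70 85 86
f 59 77 78
f 77 57 74
f 78 74 58
f 77 74 78
f 60 83 79
f 83 59 75
f 79 75 52
f 83 75 79
f 94 93 97
f 94 97 95
f 95 97 98
f 95 98 96
f 97 93 99
f 97 99 98
f 98 99 100
f 98 100 96
f 99 93 101
f 99 101 100
f 100 101 102
f 100 102 96
f 101 93 103
f 101 103 102
f 102 103 104
f 102 104 96
f 103 93 105
f 103 105 104
f 104 105 106
f 104 106 96
f 105 93 107
f 105 107 106
f 106 107 108
f 106 108 96
f 107 93 109
f 107 109 108
f 108 109 110
f 108 110 96
f 109 93 111
f 109 111 110
f 110 111 112
f 110 112 96
f 111 93 113
f 111 113 112
f 112 113 114
f 112 114 96
f 113 93 115
f 113 115 114
f 114 115 116
f 114 116 96
f 115 93 94
f 115 94 116
f 116 94 95
f 116 95 96



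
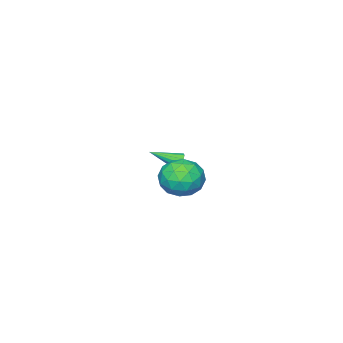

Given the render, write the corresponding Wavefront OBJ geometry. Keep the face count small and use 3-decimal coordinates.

v -2.559 -2.213 -3.05
v -2.179 -2.093 -3.429
v -1.501 -3.287 -2.33
v -2.135 -1.894 -3.196
v -2.226 -1.796 -2.916
v -2.422 -1.83 -2.679
v -2.662 -1.986 -2.559
v -2.869 -2.214 -2.595
v -2.977 -2.442 -2.776
v -2.953 -2.597 -3.043
v -2.803 -2.63 -3.313
v -2.576 -2.53 -3.498
v -2.343 -2.33 -3.542
v 3.042 4.227 0.734
v 4.099 4.543 0.462
v 3.361 2.557 0.038
v 4.418 2.873 -0.234
v 4.125 2.748 0.856
v 3.928 3.78 1.286
v 3.532 3.32 -0.786
v 3.335 4.352 -0.356
v 4.401 3.982 -0.478
v 4.768 3.628 0.537
v 2.692 3.472 -0.037
v 3.059 3.118 0.978
v 3.542 4.532 0.659
v 3.918 2.568 -0.159
v 3.746 2.495 0.482
v 4.367 2.681 0.322
v 3.442 4.084 1.144
v 4.063 4.269 0.984
v 4.079 3.214 1.215
v 3.397 2.831 -0.484
v 4.018 3.016 -0.644
v 3.093 4.419 0.178
v 3.714 4.605 0.018
v 3.381 3.886 -0.715
v 4.341 4.387 -0.053
v 4.529 3.405 -0.462
v 4.008 3.668 -0.787
v 3.892 4.275 -0.534
v 4.557 4.18 0.544
v 4.744 3.198 0.134
v 4.573 3.125 0.775
v 4.457 3.732 1.028
v 4.735 3.85 -0.009
v 2.716 3.902 0.366
v 2.903 2.92 -0.044
v 3.003 3.368 -0.528
v 2.887 3.975 -0.275
v 2.931 3.695 0.962
v 3.119 2.713 0.553
v 3.568 2.825 1.034
v 3.452 3.432 1.287
v 2.725 3.25 0.509
f 2 1 4
f 2 4 3
f 4 1 5
f 4 5 3
f 5 1 6
f 5 6 3
f 6 1 7
f 6 7 3
f 7 1 8
f 7 8 3
f 8 1 9
f 8 9 3
f 9 1 10
f 9 10 3
f 10 1 11
f 10 11 3
f 11 1 12
f 11 12 3
f 12 1 13
f 12 13 3
f 13 1 2
f 13 2 3
f 14 51 30
f 51 25 54
f 30 54 19
f 51 54 30
f 14 30 26
f 30 19 31
f 26 31 15
f 30 31 26
f 14 26 35
f 26 15 36
f 35 36 21
f 26 36 35
f 14 35 47
f 35 21 50
f 47 50 24
f 35 50 47
f 14 47 51
f 47 24 55
f 51 55 25
f 47 55 51
f 15 31 42
f 31 19 45
f 42 45 23
f 31 45 42
f 19 54 32
f 54 25 53
f 32 53 18
f 54 53 32
f 25 55 52
f 55 24 48
f 52 48 16
f 55 48 52
f 24 50 49
f 50 21 37
f 49 37 20
f 50 37 49
f 21 36 41
f 36 15 38
f 41 38 22
f 36 38 41
f 17 43 29
f 43 23 44
f 29 44 18
f 43 44 29
f 17 29 27
f 29 18 28
f 27 28 16
f 29 28 27
f 17 27 34
f 27 16 33
f 34 33 20
f 27 33 34
f 17 34 39
f 34 20 40
f 39 40 22
f 34 40 39
f 17 39 43
f 39 22 46
f 43 46 23
f 39 46 43
f 18 44 32
f 44 23 45
f 32 45 19
f 44 45 32
f 16 28 52
f 28 18 53
f 52 53 25
f 28 53 52
f 20 33 49
f 33 16 48
f 49 48 24
f 33 48 49
f 22 40 41
f 40 20 37
f 41 37 21
f 40 37 41
f 23 46 42
f 46 22 38
f 42 38 15
f 46 38 42



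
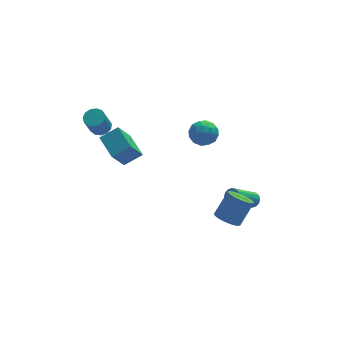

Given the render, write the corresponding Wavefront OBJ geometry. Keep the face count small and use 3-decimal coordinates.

v -2.561 1.393 -0.207
v -3.452 0.656 1.413
v -2.956 3.016 0.314
v -3.847 2.279 1.934
v -1.393 1.461 0.466
v -2.284 0.724 2.086
v -1.788 3.084 0.987
v -2.679 2.347 2.607
v 2.458 -3.744 -1.953
v 2.937 -4.456 -2.013
v 3.9 -3.928 -0.587
v 3.422 -3.216 -0.527
v 3.11 -4.244 -2.208
v 4.073 -3.717 -0.782
v 3.183 -3.956 -2.364
v 4.147 -3.429 -0.938
v 3.146 -3.636 -2.458
v 4.11 -3.109 -1.031
v 3.005 -3.332 -2.474
v 3.968 -2.805 -1.048
v 2.78 -3.091 -2.412
v 3.743 -2.564 -0.985
v 2.506 -2.949 -2.279
v 3.47 -2.422 -0.853
v 2.225 -2.928 -2.097
v 3.189 -2.401 -0.671
v 1.98 -3.032 -1.893
v 2.943 -2.504 -0.467
v 1.807 -3.243 -1.698
v 2.77 -2.716 -0.272
v 1.733 -3.531 -1.542
v 2.697 -3.004 -0.116
v 1.77 -3.851 -1.449
v 2.734 -3.324 -0.022
v 1.912 -4.155 -1.432
v 2.875 -3.628 -0.006
v 2.137 -4.396 -1.495
v 3.1 -3.869 -0.068
v 2.41 -4.538 -1.627
v 3.374 -4.011 -0.201
v 2.691 -4.559 -1.809
v 3.655 -4.032 -0.383
v 4.719 -1.295 -2.814
v 5.013 -1.092 -2.383
v 3.516 -1.782 -1.035
v 3.221 -1.985 -1.466
v 4.84 -0.874 -2.465
v 3.342 -1.564 -1.116
v 4.634 -0.77 -2.64
v 3.136 -1.46 -1.291
v 4.451 -0.806 -2.862
v 2.953 -1.496 -1.513
v 4.339 -0.973 -3.071
v 2.842 -1.663 -1.722
v 4.33 -1.226 -3.211
v 2.832 -1.916 -1.863
v 4.424 -1.498 -3.245
v 2.927 -2.188 -1.897
v 4.598 -1.716 -3.164
v 3.1 -2.406 -1.815
v 4.804 -1.82 -2.989
v 3.306 -2.51 -1.64
v 4.987 -1.784 -2.767
v 3.489 -2.474 -1.418
v 5.098 -1.617 -2.558
v 3.601 -2.307 -1.209
v 5.108 -1.364 -2.417
v 3.61 -2.054 -1.069
v 0.821 -1.058 3.826
v 1.394 -0.616 3.215
v 2.026 -1.404 4.705
v 2.599 -0.962 4.094
v 1.988 -0.462 4.618
v 1.244 -0.249 4.074
v 2.176 -1.771 3.846
v 1.432 -1.558 3.302
v 2.231 -1.057 3.228
v 2.115 -0.248 3.705
v 1.305 -1.772 4.215
v 1.189 -0.963 4.692
v 1.002 -0.807 3.443
v 2.418 -1.213 4.477
v 2.06 -0.92 4.784
v 2.396 -0.66 4.426
v 0.914 -0.591 3.948
v 1.25 -0.331 3.59
v 1.6 -0.241 4.414
v 2.17 -1.689 4.33
v 2.506 -1.429 3.972
v 1.024 -1.36 3.494
v 1.36 -1.1 3.136
v 1.82 -1.779 3.506
v 1.83 -0.806 3.092
v 2.539 -1.009 3.608
v 2.29 -1.485 3.462
v 1.853 -1.359 3.143
v 1.762 -0.33 3.372
v 2.47 -0.534 3.889
v 2.112 -0.24 4.197
v 1.674 -0.115 3.877
v 2.254 -0.589 3.38
v 0.95 -1.486 4.031
v 1.658 -1.69 4.548
v 1.746 -1.905 4.043
v 1.308 -1.78 3.723
v 0.881 -1.011 4.312
v 1.59 -1.214 4.828
v 1.567 -0.661 4.777
v 1.13 -0.535 4.458
v 1.166 -1.431 4.54
v -3.681 2.648 2.648
v -3.134 2.227 2.651
v -3.632 1.592 4.136
v -4.179 2.012 4.132
v -3.022 2.554 2.829
v -3.52 1.919 4.313
v -3.119 2.911 2.949
v -3.617 2.275 4.434
v -3.394 3.184 2.973
v -3.892 2.549 4.458
v -3.76 3.287 2.894
v -4.259 2.652 4.379
v -4.102 3.187 2.737
v -4.6 2.552 4.222
v -4.309 2.916 2.551
v -4.808 2.281 4.036
v -4.317 2.559 2.396
v -4.816 1.924 3.881
v -4.123 2.231 2.321
v -4.622 1.596 3.806
v -3.789 2.035 2.349
v -4.287 1.4 3.834
v -3.42 2.033 2.472
v -3.918 1.398 3.957
f 2 4 1
f 5 2 1
f 1 4 3
f 3 5 1
f 2 8 4
f 6 2 5
f 6 8 2
f 4 8 3
f 7 5 3
f 3 8 7
f 7 6 5
f 8 6 7
f 10 9 13
f 10 13 11
f 11 13 14
f 11 14 12
f 13 9 15
f 13 15 14
f 14 15 16
f 14 16 12
f 15 9 17
f 15 17 16
f 16 17 18
f 16 18 12
f 17 9 19
f 17 19 18
f 18 19 20
f 18 20 12
f 19 9 21
f 19 21 20
f 20 21 22
f 20 22 12
f 21 9 23
f 21 23 22
f 22 23 24
f 22 24 12
f 23 9 25
f 23 25 24
f 24 25 26
f 24 26 12
f 25 9 27
f 25 27 26
f 26 27 28
f 26 28 12
f 27 9 29
f 27 29 28
f 28 29 30
f 28 30 12
f 29 9 31
f 29 31 30
f 30 31 32
f 30 32 12
f 31 9 33
f 31 33 32
f 32 33 34
f 32 34 12
f 33 9 35
f 33 35 34
f 34 35 36
f 34 36 12
f 35 9 37
f 35 37 36
f 36 37 38
f 36 38 12
f 37 9 39
f 37 39 38
f 38 39 40
f 38 40 12
f 39 9 41
f 39 41 40
f 40 41 42
f 40 42 12
f 41 9 10
f 41 10 42
f 42 10 11
f 42 11 12
f 44 43 47
f 44 47 45
f 45 47 48
f 45 48 46
f 47 43 49
f 47 49 48
f 48 49 50
f 48 50 46
f 49 43 51
f 49 51 50
f 50 51 52
f 50 52 46
f 51 43 53
f 51 53 52
f 52 53 54
f 52 54 46
f 53 43 55
f 53 55 54
f 54 55 56
f 54 56 46
f 55 43 57
f 55 57 56
f 56 57 58
f 56 58 46
f 57 43 59
f 57 59 58
f 58 59 60
f 58 60 46
f 59 43 61
f 59 61 60
f 60 61 62
f 60 62 46
f 61 43 63
f 61 63 62
f 62 63 64
f 62 64 46
f 63 43 65
f 63 65 64
f 64 65 66
f 64 66 46
f 65 43 67
f 65 67 66
f 66 67 68
f 66 68 46
f 67 43 44
f 67 44 68
f 68 44 45
f 68 45 46
f 69 106 85
f 106 80 109
f 85 109 74
f 106 109 85
f 69 85 81
f 85 74 86
f 81 86 70
f 85 86 81
f 69 81 90
f 81 70 91
f 90 91 76
f 81 91 90
f 69 90 102
f 90 76 105
f 102 105 79
f 90 105 102
f 69 102 106
f 102 79 110
f 106 110 80
f 102 110 106
f 70 86 97
f 86 74 100
f 97 100 78
f 86 100 97
f 74 109 87
f 109 80 108
f 87 108 73
f 109 108 87
f 80 110 107
f 110 79 103
f 107 103 71
f 110 103 107
f 79 105 104
f 105 76 92
f 104 92 75
f 105 92 104
f 76 91 96
f 91 70 93
f 96 93 77
f 91 93 96
f 72 98 84
f 98 78 99
f 84 99 73
f 98 99 84
f 72 84 82
f 84 73 83
f 82 83 71
f 84 83 82
f 72 82 89
f 82 71 88
f 89 88 75
f 82 88 89
f 72 89 94
f 89 75 95
f 94 95 77
f 89 95 94
f 72 94 98
f 94 77 101
f 98 101 78
f 94 101 98
f 73 99 87
f 99 78 100
f 87 100 74
f 99 100 87
f 71 83 107
f 83 73 108
f 107 108 80
f 83 108 107
f 75 88 104
f 88 71 103
f 104 103 79
f 88 103 104
f 77 95 96
f 95 75 92
f 96 92 76
f 95 92 96
f 78 101 97
f 101 77 93
f 97 93 70
f 101 93 97
f 112 111 115
f 112 115 113
f 113 115 116
f 113 116 114
f 115 111 117
f 115 117 116
f 116 117 118
f 116 118 114
f 117 111 119
f 117 119 118
f 118 119 120
f 118 120 114
f 119 111 121
f 119 121 120
f 120 121 122
f 120 122 114
f 121 111 123
f 121 123 122
f 122 123 124
f 122 124 114
f 123 111 125
f 123 125 124
f 124 125 126
f 124 126 114
f 125 111 127
f 125 127 126
f 126 127 128
f 126 128 114
f 127 111 129
f 127 129 128
f 128 129 130
f 128 130 114
f 129 111 131
f 129 131 130
f 130 131 132
f 130 132 114
f 131 111 133
f 131 133 132
f 132 133 134
f 132 134 114
f 133 111 112
f 133 112 134
f 134 112 113
f 134 113 114



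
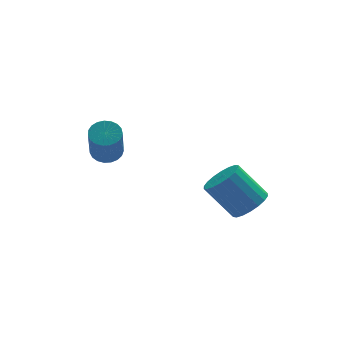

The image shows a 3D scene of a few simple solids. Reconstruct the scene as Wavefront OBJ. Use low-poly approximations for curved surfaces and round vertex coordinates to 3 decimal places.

v -2.194 0.767 -0.197
v -1.8 1.226 0.156
v -2.133 0.191 1.87
v -2.526 -0.267 1.517
v -2.065 1.345 0.177
v -2.398 0.31 1.891
v -2.352 1.364 0.132
v -2.685 0.329 1.847
v -2.612 1.28 0.031
v -2.945 0.245 1.746
v -2.799 1.107 -0.109
v -3.132 0.073 1.605
v -2.882 0.876 -0.265
v -3.214 -0.159 1.449
v -2.846 0.626 -0.409
v -3.178 -0.409 1.305
v -2.696 0.4 -0.517
v -3.029 -0.635 1.198
v -2.46 0.238 -0.569
v -2.793 -0.797 1.146
v -2.178 0.167 -0.557
v -2.511 -0.868 1.158
v -1.899 0.2 -0.482
v -2.231 -0.835 1.232
v -1.67 0.332 -0.359
v -2.003 -0.703 1.356
v -1.532 0.538 -0.207
v -1.865 -0.497 1.507
v -1.509 0.785 -0.054
v -1.841 -0.25 1.66
v -1.604 1.028 0.075
v -1.936 -0.007 1.789
v 2.833 -2.757 -2.332
v 3.603 -2.667 -1.836
v 2.597 -1.912 -0.412
v 1.827 -2.003 -0.908
v 3.582 -2.312 -2.039
v 2.577 -1.557 -0.615
v 3.414 -2.045 -2.3
v 2.408 -1.29 -0.875
v 3.13 -1.919 -2.567
v 2.124 -1.164 -1.143
v 2.788 -1.959 -2.787
v 1.782 -1.204 -1.363
v 2.454 -2.158 -2.918
v 1.448 -1.403 -1.494
v 2.195 -2.475 -2.932
v 1.19 -1.72 -1.508
v 2.063 -2.848 -2.828
v 1.057 -2.093 -1.404
v 2.083 -3.203 -2.625
v 1.078 -2.448 -1.201
v 2.252 -3.47 -2.365
v 1.246 -2.715 -0.94
v 2.536 -3.596 -2.097
v 1.53 -2.841 -0.673
v 2.878 -3.556 -1.877
v 1.872 -2.801 -0.453
v 3.212 -3.357 -1.746
v 2.206 -2.602 -0.322
v 3.47 -3.04 -1.732
v 2.465 -2.285 -0.308
f 2 1 5
f 2 5 3
f 3 5 6
f 3 6 4
f 5 1 7
f 5 7 6
f 6 7 8
f 6 8 4
f 7 1 9
f 7 9 8
f 8 9 10
f 8 10 4
f 9 1 11
f 9 11 10
f 10 11 12
f 10 12 4
f 11 1 13
f 11 13 12
f 12 13 14
f 12 14 4
f 13 1 15
f 13 15 14
f 14 15 16
f 14 16 4
f 15 1 17
f 15 17 16
f 16 17 18
f 16 18 4
f 17 1 19
f 17 19 18
f 18 19 20
f 18 20 4
f 19 1 21
f 19 21 20
f 20 21 22
f 20 22 4
f 21 1 23
f 21 23 22
f 22 23 24
f 22 24 4
f 23 1 25
f 23 25 24
f 24 25 26
f 24 26 4
f 25 1 27
f 25 27 26
f 26 27 28
f 26 28 4
f 27 1 29
f 27 29 28
f 28 29 30
f 28 30 4
f 29 1 31
f 29 31 30
f 30 31 32
f 30 32 4
f 31 1 2
f 31 2 32
f 32 2 3
f 32 3 4
f 34 33 37
f 34 37 35
f 35 37 38
f 35 38 36
f 37 33 39
f 37 39 38
f 38 39 40
f 38 40 36
f 39 33 41
f 39 41 40
f 40 41 42
f 40 42 36
f 41 33 43
f 41 43 42
f 42 43 44
f 42 44 36
f 43 33 45
f 43 45 44
f 44 45 46
f 44 46 36
f 45 33 47
f 45 47 46
f 46 47 48
f 46 48 36
f 47 33 49
f 47 49 48
f 48 49 50
f 48 50 36
f 49 33 51
f 49 51 50
f 50 51 52
f 50 52 36
f 51 33 53
f 51 53 52
f 52 53 54
f 52 54 36
f 53 33 55
f 53 55 54
f 54 55 56
f 54 56 36
f 55 33 57
f 55 57 56
f 56 57 58
f 56 58 36
f 57 33 59
f 57 59 58
f 58 59 60
f 58 60 36
f 59 33 61
f 59 61 60
f 60 61 62
f 60 62 36
f 61 33 34
f 61 34 62
f 62 34 35
f 62 35 36



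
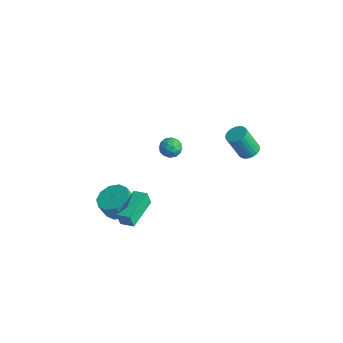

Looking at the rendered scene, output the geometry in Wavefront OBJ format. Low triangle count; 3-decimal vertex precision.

v -2.279 -0.47 0.676
v -1.865 -1.011 0.628
v -2.835 -0.969 1.492
v -2.421 -1.51 1.444
v -2.182 -0.916 1.683
v -1.838 -0.608 1.179
v -2.862 -1.372 0.941
v -2.518 -1.064 0.437
v -2.225 -1.569 0.792
v -1.804 -1.287 1.251
v -2.896 -0.693 0.869
v -2.475 -0.411 1.328
v -2.023 -0.697 0.581
v -2.677 -1.283 1.539
v -2.536 -0.934 1.68
v -2.293 -1.252 1.652
v -2.007 -0.46 0.905
v -1.764 -0.778 0.876
v -1.95 -0.722 1.497
v -2.936 -1.202 1.244
v -2.693 -1.52 1.215
v -2.407 -0.728 0.468
v -2.164 -1.046 0.44
v -2.75 -1.258 0.623
v -1.991 -1.343 0.649
v -2.318 -1.636 1.128
v -2.578 -1.555 0.832
v -2.375 -1.374 0.536
v -1.744 -1.177 0.918
v -2.071 -1.47 1.398
v -1.93 -1.121 1.539
v -1.728 -0.94 1.242
v -1.956 -1.505 1.015
v -2.629 -0.51 0.722
v -2.956 -0.803 1.202
v -2.972 -1.04 0.878
v -2.77 -0.859 0.581
v -2.382 -0.344 0.992
v -2.709 -0.637 1.471
v -2.325 -0.606 1.584
v -2.122 -0.425 1.288
v -2.744 -0.475 1.105
v -3.534 -3.596 -3.713
v -2.872 -2.963 -3.337
v -3.063 -3.371 -2.312
v -3.726 -4.004 -2.687
v -3.42 -2.69 -3.331
v -3.611 -3.098 -2.305
v -4.011 -2.763 -3.47
v -4.202 -3.171 -2.445
v -4.42 -3.154 -3.702
v -4.611 -3.562 -2.677
v -4.491 -3.714 -3.938
v -4.682 -4.122 -2.913
v -4.197 -4.229 -4.088
v -4.388 -4.637 -3.063
v -3.649 -4.502 -4.095
v -3.84 -4.91 -3.069
v -3.058 -4.429 -3.955
v -3.249 -4.837 -2.93
v -2.649 -4.038 -3.723
v -2.84 -4.446 -2.698
v -2.578 -3.478 -3.487
v -2.769 -3.886 -2.462
v -1.781 -4.957 -2.888
v -1.914 -5.115 -2.053
v -2.655 -3.082 -2.673
v -2.788 -3.24 -1.839
v -1.012 -4.62 -2.701
v -1.145 -4.778 -1.867
v -1.886 -2.745 -2.487
v -2.019 -2.903 -1.652
v -0.992 3.557 -1.078
v -0.38 3.331 -0.979
v -0.856 2.737 0.597
v -1.468 2.963 0.498
v -0.362 3.569 -0.883
v -0.837 2.975 0.693
v -0.439 3.806 -0.818
v -0.915 3.212 0.759
v -0.601 4.004 -0.792
v -1.076 3.411 0.785
v -0.822 4.135 -0.809
v -1.298 3.541 0.767
v -1.07 4.178 -0.868
v -1.545 3.584 0.709
v -1.305 4.126 -0.958
v -1.78 3.532 0.618
v -1.493 3.987 -1.067
v -1.968 3.393 0.509
v -1.604 3.783 -1.177
v -2.08 3.189 0.399
v -1.623 3.545 -1.273
v -2.098 2.951 0.303
v -1.545 3.308 -1.339
v -2.021 2.714 0.238
v -1.384 3.109 -1.365
v -1.859 2.516 0.212
v -1.162 2.979 -1.347
v -1.638 2.385 0.229
v -0.915 2.936 -1.289
v -1.39 2.342 0.288
v -0.68 2.988 -1.198
v -1.155 2.394 0.378
v -0.492 3.127 -1.089
v -0.967 2.533 0.487
f 1 38 17
f 38 12 41
f 17 41 6
f 38 41 17
f 1 17 13
f 17 6 18
f 13 18 2
f 17 18 13
f 1 13 22
f 13 2 23
f 22 23 8
f 13 23 22
f 1 22 34
f 22 8 37
f 34 37 11
f 22 37 34
f 1 34 38
f 34 11 42
f 38 42 12
f 34 42 38
f 2 18 29
f 18 6 32
f 29 32 10
f 18 32 29
f 6 41 19
f 41 12 40
f 19 40 5
f 41 40 19
f 12 42 39
f 42 11 35
f 39 35 3
f 42 35 39
f 11 37 36
f 37 8 24
f 36 24 7
f 37 24 36
f 8 23 28
f 23 2 25
f 28 25 9
f 23 25 28
f 4 30 16
f 30 10 31
f 16 31 5
f 30 31 16
f 4 16 14
f 16 5 15
f 14 15 3
f 16 15 14
f 4 14 21
f 14 3 20
f 21 20 7
f 14 20 21
f 4 21 26
f 21 7 27
f 26 27 9
f 21 27 26
f 4 26 30
f 26 9 33
f 30 33 10
f 26 33 30
f 5 31 19
f 31 10 32
f 19 32 6
f 31 32 19
f 3 15 39
f 15 5 40
f 39 40 12
f 15 40 39
f 7 20 36
f 20 3 35
f 36 35 11
f 20 35 36
f 9 27 28
f 27 7 24
f 28 24 8
f 27 24 28
f 10 33 29
f 33 9 25
f 29 25 2
f 33 25 29
f 44 43 47
f 44 47 45
f 45 47 48
f 45 48 46
f 47 43 49
f 47 49 48
f 48 49 50
f 48 50 46
f 49 43 51
f 49 51 50
f 50 51 52
f 50 52 46
f 51 43 53
f 51 53 52
f 52 53 54
f 52 54 46
f 53 43 55
f 53 55 54
f 54 55 56
f 54 56 46
f 55 43 57
f 55 57 56
f 56 57 58
f 56 58 46
f 57 43 59
f 57 59 58
f 58 59 60
f 58 60 46
f 59 43 61
f 59 61 60
f 60 61 62
f 60 62 46
f 61 43 63
f 61 63 62
f 62 63 64
f 62 64 46
f 63 43 44
f 63 44 64
f 64 44 45
f 64 45 46
f 66 68 65
f 69 66 65
f 65 68 67
f 67 69 65
f 66 72 68
f 70 66 69
f 70 72 66
f 68 72 67
f 71 69 67
f 67 72 71
f 71 70 69
f 72 70 71
f 74 73 77
f 74 77 75
f 75 77 78
f 75 78 76
f 77 73 79
f 77 79 78
f 78 79 80
f 78 80 76
f 79 73 81
f 79 81 80
f 80 81 82
f 80 82 76
f 81 73 83
f 81 83 82
f 82 83 84
f 82 84 76
f 83 73 85
f 83 85 84
f 84 85 86
f 84 86 76
f 85 73 87
f 85 87 86
f 86 87 88
f 86 88 76
f 87 73 89
f 87 89 88
f 88 89 90
f 88 90 76
f 89 73 91
f 89 91 90
f 90 91 92
f 90 92 76
f 91 73 93
f 91 93 92
f 92 93 94
f 92 94 76
f 93 73 95
f 93 95 94
f 94 95 96
f 94 96 76
f 95 73 97
f 95 97 96
f 96 97 98
f 96 98 76
f 97 73 99
f 97 99 98
f 98 99 100
f 98 100 76
f 99 73 101
f 99 101 100
f 100 101 102
f 100 102 76
f 101 73 103
f 101 103 102
f 102 103 104
f 102 104 76
f 103 73 105
f 103 105 104
f 104 105 106
f 104 106 76
f 105 73 74
f 105 74 106
f 106 74 75
f 106 75 76



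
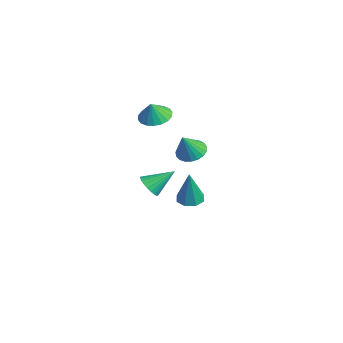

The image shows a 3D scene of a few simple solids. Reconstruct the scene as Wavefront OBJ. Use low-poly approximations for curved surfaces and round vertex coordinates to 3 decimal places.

v -3.054 -2.025 -3.678
v -2.434 -2.326 -3.407
v -2.846 -0.735 -2.722
v -2.331 -2.176 -3.632
v -2.338 -2.004 -3.863
v -2.453 -1.834 -4.066
v -2.66 -1.694 -4.211
v -2.927 -1.604 -4.274
v -3.214 -1.578 -4.246
v -3.476 -1.621 -4.132
v -3.673 -1.725 -3.95
v -3.777 -1.874 -3.725
v -3.77 -2.047 -3.494
v -3.655 -2.216 -3.291
v -3.447 -2.356 -3.146
v -3.18 -2.446 -3.083
v -2.894 -2.472 -3.111
v -2.632 -2.43 -3.224
v 0.734 -1.135 0.69
v 1.436 -0.775 0.64
v 1.126 -1.725 1.91
v 1.257 -0.554 0.804
v 0.988 -0.433 0.948
v 0.675 -0.434 1.048
v 0.372 -0.556 1.086
v 0.132 -0.778 1.056
v -0.004 -1.062 0.962
v -0.012 -1.359 0.821
v 0.109 -1.617 0.658
v 0.338 -1.792 0.5
v 0.636 -1.853 0.375
v 0.95 -1.79 0.304
v 1.228 -1.614 0.301
v 1.42 -1.355 0.364
v 1.493 -1.058 0.484
v 3.598 -2.189 -0.788
v 4.052 -1.684 -0.831
v 4.002 -2.391 1.068
v 3.576 -1.513 -0.709
v 3.113 -1.738 -0.633
v 2.934 -2.227 -0.648
v 3.144 -2.693 -0.744
v 3.621 -2.864 -0.867
v 4.084 -2.639 -0.943
v 4.263 -2.15 -0.928
v -1.455 -2.215 2.183
v -0.692 -2.514 1.923
v -1.245 -2.505 3.137
v -0.614 -2.151 2.016
v -0.703 -1.801 2.142
v -0.94 -1.533 2.277
v -1.28 -1.399 2.392
v -1.654 -1.427 2.466
v -1.989 -1.612 2.484
v -2.219 -1.915 2.443
v -2.297 -2.278 2.349
v -2.208 -2.628 2.223
v -1.971 -2.897 2.089
v -1.631 -3.03 1.973
v -1.257 -3.002 1.899
v -0.922 -2.818 1.881
f 2 1 4
f 2 4 3
f 4 1 5
f 4 5 3
f 5 1 6
f 5 6 3
f 6 1 7
f 6 7 3
f 7 1 8
f 7 8 3
f 8 1 9
f 8 9 3
f 9 1 10
f 9 10 3
f 10 1 11
f 10 11 3
f 11 1 12
f 11 12 3
f 12 1 13
f 12 13 3
f 13 1 14
f 13 14 3
f 14 1 15
f 14 15 3
f 15 1 16
f 15 16 3
f 16 1 17
f 16 17 3
f 17 1 18
f 17 18 3
f 18 1 2
f 18 2 3
f 20 19 22
f 20 22 21
f 22 19 23
f 22 23 21
f 23 19 24
f 23 24 21
f 24 19 25
f 24 25 21
f 25 19 26
f 25 26 21
f 26 19 27
f 26 27 21
f 27 19 28
f 27 28 21
f 28 19 29
f 28 29 21
f 29 19 30
f 29 30 21
f 30 19 31
f 30 31 21
f 31 19 32
f 31 32 21
f 32 19 33
f 32 33 21
f 33 19 34
f 33 34 21
f 34 19 35
f 34 35 21
f 35 19 20
f 35 20 21
f 37 36 39
f 37 39 38
f 39 36 40
f 39 40 38
f 40 36 41
f 40 41 38
f 41 36 42
f 41 42 38
f 42 36 43
f 42 43 38
f 43 36 44
f 43 44 38
f 44 36 45
f 44 45 38
f 45 36 37
f 45 37 38
f 47 46 49
f 47 49 48
f 49 46 50
f 49 50 48
f 50 46 51
f 50 51 48
f 51 46 52
f 51 52 48
f 52 46 53
f 52 53 48
f 53 46 54
f 53 54 48
f 54 46 55
f 54 55 48
f 55 46 56
f 55 56 48
f 56 46 57
f 56 57 48
f 57 46 58
f 57 58 48
f 58 46 59
f 58 59 48
f 59 46 60
f 59 60 48
f 60 46 61
f 60 61 48
f 61 46 47
f 61 47 48



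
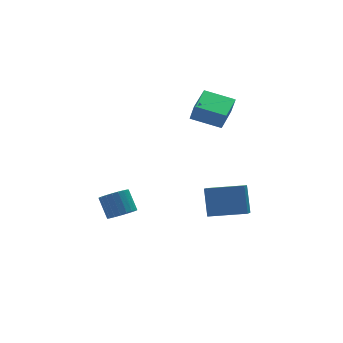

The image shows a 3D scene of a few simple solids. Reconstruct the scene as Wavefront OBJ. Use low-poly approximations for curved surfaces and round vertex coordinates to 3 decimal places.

v 0.878 -4.046 -1.255
v 1.096 -3.21 0.007
v 1.458 -3.162 -1.941
v 1.676 -2.326 -0.679
v 2.464 -4.874 -0.981
v 2.682 -4.038 0.281
v 3.044 -3.99 -1.667
v 3.262 -3.154 -0.405
v -2.73 -2.848 -0.841
v -2.431 -3.312 -0.394
v -2.512 -2.517 0.487
v -2.81 -2.052 0.041
v -2.196 -3.17 -0.501
v -2.276 -2.375 0.38
v -2.053 -2.972 -0.667
v -2.133 -2.176 0.215
v -2.026 -2.752 -0.862
v -2.107 -1.957 0.019
v -2.122 -2.549 -1.054
v -2.203 -1.754 -0.173
v -2.322 -2.398 -1.209
v -2.403 -1.602 -0.328
v -2.593 -2.324 -1.301
v -2.674 -1.529 -0.419
v -2.888 -2.341 -1.312
v -2.968 -1.546 -0.431
v -3.155 -2.445 -1.243
v -3.236 -1.65 -0.361
v -3.349 -2.619 -1.103
v -3.429 -1.824 -0.222
v -3.435 -2.833 -0.919
v -3.516 -2.038 -0.037
v -3.4 -3.049 -0.72
v -3.48 -2.254 0.161
v -3.249 -3.23 -0.543
v -3.329 -2.435 0.338
v -3.008 -3.345 -0.417
v -3.088 -2.55 0.464
v -2.719 -3.374 -0.365
v -2.799 -2.579 0.517
v 1.632 -0.454 2.912
v 1.772 -0.626 3.784
v 2.728 0.843 2.991
v 2.869 0.671 3.864
v 2.791 -1.411 2.536
v 2.932 -1.583 3.409
v 3.888 -0.114 2.616
v 4.028 -0.286 3.488
f 2 4 1
f 5 2 1
f 1 4 3
f 3 5 1
f 2 8 4
f 6 2 5
f 6 8 2
f 4 8 3
f 7 5 3
f 3 8 7
f 7 6 5
f 8 6 7
f 10 9 13
f 10 13 11
f 11 13 14
f 11 14 12
f 13 9 15
f 13 15 14
f 14 15 16
f 14 16 12
f 15 9 17
f 15 17 16
f 16 17 18
f 16 18 12
f 17 9 19
f 17 19 18
f 18 19 20
f 18 20 12
f 19 9 21
f 19 21 20
f 20 21 22
f 20 22 12
f 21 9 23
f 21 23 22
f 22 23 24
f 22 24 12
f 23 9 25
f 23 25 24
f 24 25 26
f 24 26 12
f 25 9 27
f 25 27 26
f 26 27 28
f 26 28 12
f 27 9 29
f 27 29 28
f 28 29 30
f 28 30 12
f 29 9 31
f 29 31 30
f 30 31 32
f 30 32 12
f 31 9 33
f 31 33 32
f 32 33 34
f 32 34 12
f 33 9 35
f 33 35 34
f 34 35 36
f 34 36 12
f 35 9 37
f 35 37 36
f 36 37 38
f 36 38 12
f 37 9 39
f 37 39 38
f 38 39 40
f 38 40 12
f 39 9 10
f 39 10 40
f 40 10 11
f 40 11 12
f 42 44 41
f 45 42 41
f 41 44 43
f 43 45 41
f 42 48 44
f 46 42 45
f 46 48 42
f 44 48 43
f 47 45 43
f 43 48 47
f 47 46 45
f 48 46 47



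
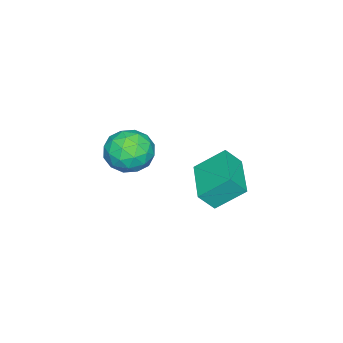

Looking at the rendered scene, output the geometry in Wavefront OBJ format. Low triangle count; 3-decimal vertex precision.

v 0.909 2.257 -1.205
v 1.349 1.72 -0.392
v 0.33 3.402 -0.136
v 0.77 2.864 0.678
v 2.73 3.396 -1.438
v 3.17 2.858 -0.624
v 2.151 4.54 -0.368
v 2.591 4.003 0.445
v 2.041 -0.518 -0.994
v 2.599 -1.021 -0.101
v 0.441 -1.379 -0.479
v 0.999 -1.882 0.414
v 0.807 -0.73 0.419
v 1.796 -0.198 0.101
v 1.244 -2.202 -0.681
v 2.233 -1.67 -0.999
v 2.106 -2.061 0.093
v 1.836 -1.152 0.773
v 1.204 -1.248 -1.353
v 0.934 -0.339 -0.673
v 2.46 -0.694 -0.593
v 0.58 -1.706 0.013
v 0.467 -1.029 0.016
v 0.795 -1.324 0.541
v 1.988 -0.211 -0.474
v 2.316 -0.506 0.051
v 1.263 -0.335 0.357
v 0.724 -1.894 -0.631
v 1.052 -2.189 -0.106
v 2.245 -1.076 -1.121
v 2.573 -1.371 -0.596
v 1.777 -2.065 -0.937
v 2.499 -1.601 0.046
v 1.558 -2.107 0.349
v 1.703 -2.295 -0.295
v 2.284 -1.982 -0.482
v 2.34 -1.066 0.446
v 1.4 -1.572 0.749
v 1.287 -0.896 0.752
v 1.868 -0.583 0.564
v 2.051 -1.678 0.56
v 1.64 -0.828 -1.329
v 0.7 -1.334 -1.026
v 1.172 -1.817 -1.144
v 1.753 -1.504 -1.332
v 1.482 -0.293 -0.929
v 0.541 -0.799 -0.626
v 0.756 -0.418 -0.098
v 1.337 -0.105 -0.285
v 0.989 -0.722 -1.14
f 2 4 1
f 5 2 1
f 1 4 3
f 3 5 1
f 2 8 4
f 6 2 5
f 6 8 2
f 4 8 3
f 7 5 3
f 3 8 7
f 7 6 5
f 8 6 7
f 9 46 25
f 46 20 49
f 25 49 14
f 46 49 25
f 9 25 21
f 25 14 26
f 21 26 10
f 25 26 21
f 9 21 30
f 21 10 31
f 30 31 16
f 21 31 30
f 9 30 42
f 30 16 45
f 42 45 19
f 30 45 42
f 9 42 46
f 42 19 50
f 46 50 20
f 42 50 46
f 10 26 37
f 26 14 40
f 37 40 18
f 26 40 37
f 14 49 27
f 49 20 48
f 27 48 13
f 49 48 27
f 20 50 47
f 50 19 43
f 47 43 11
f 50 43 47
f 19 45 44
f 45 16 32
f 44 32 15
f 45 32 44
f 16 31 36
f 31 10 33
f 36 33 17
f 31 33 36
f 12 38 24
f 38 18 39
f 24 39 13
f 38 39 24
f 12 24 22
f 24 13 23
f 22 23 11
f 24 23 22
f 12 22 29
f 22 11 28
f 29 28 15
f 22 28 29
f 12 29 34
f 29 15 35
f 34 35 17
f 29 35 34
f 12 34 38
f 34 17 41
f 38 41 18
f 34 41 38
f 13 39 27
f 39 18 40
f 27 40 14
f 39 40 27
f 11 23 47
f 23 13 48
f 47 48 20
f 23 48 47
f 15 28 44
f 28 11 43
f 44 43 19
f 28 43 44
f 17 35 36
f 35 15 32
f 36 32 16
f 35 32 36
f 18 41 37
f 41 17 33
f 37 33 10
f 41 33 37



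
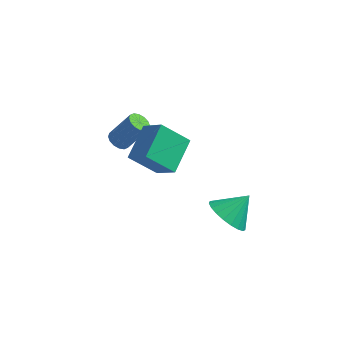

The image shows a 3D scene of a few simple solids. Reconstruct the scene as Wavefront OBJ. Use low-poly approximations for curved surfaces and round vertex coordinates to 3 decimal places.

v -2.627 1.309 -1.735
v -1.593 0.82 -0.827
v -2.462 3.057 -0.982
v -1.428 2.568 -0.074
v -1.372 1.712 -2.946
v -0.338 1.223 -2.038
v -1.207 3.46 -2.193
v -0.173 2.971 -1.285
v -3.758 3.21 -2.681
v -3.347 2.827 -2.863
v -2.411 3.168 -1.461
v -2.822 3.55 -1.279
v -3.264 3.096 -2.983
v -2.328 3.436 -1.581
v -3.314 3.394 -3.023
v -2.378 3.735 -1.621
v -3.483 3.644 -2.971
v -2.546 3.984 -1.569
v -3.725 3.777 -2.841
v -2.789 4.117 -1.439
v -3.976 3.758 -2.668
v -3.04 4.098 -1.267
v -4.169 3.592 -2.499
v -3.233 3.933 -1.097
v -4.252 3.324 -2.379
v -3.316 3.664 -0.977
v -4.202 3.025 -2.339
v -3.266 3.366 -0.937
v -4.034 2.776 -2.391
v -3.097 3.116 -0.989
v -3.791 2.643 -2.521
v -2.855 2.983 -1.119
v -3.54 2.662 -2.693
v -2.604 3.002 -1.292
v 2.461 0.148 -3.351
v 3.234 0.312 -4.102
v 3.239 0.972 -2.369
v 2.956 0.662 -4.175
v 2.593 0.924 -4.106
v 2.206 1.051 -3.906
v 1.863 1.022 -3.611
v 1.624 0.842 -3.271
v 1.53 0.542 -2.944
v 1.596 0.174 -2.688
v 1.812 -0.199 -2.547
v 2.14 -0.511 -2.545
v 2.524 -0.71 -2.682
v 2.897 -0.76 -2.935
v 3.194 -0.653 -3.26
v 3.365 -0.408 -3.601
v 3.379 -0.066 -3.898
f 2 4 1
f 5 2 1
f 1 4 3
f 3 5 1
f 2 8 4
f 6 2 5
f 6 8 2
f 4 8 3
f 7 5 3
f 3 8 7
f 7 6 5
f 8 6 7
f 10 9 13
f 10 13 11
f 11 13 14
f 11 14 12
f 13 9 15
f 13 15 14
f 14 15 16
f 14 16 12
f 15 9 17
f 15 17 16
f 16 17 18
f 16 18 12
f 17 9 19
f 17 19 18
f 18 19 20
f 18 20 12
f 19 9 21
f 19 21 20
f 20 21 22
f 20 22 12
f 21 9 23
f 21 23 22
f 22 23 24
f 22 24 12
f 23 9 25
f 23 25 24
f 24 25 26
f 24 26 12
f 25 9 27
f 25 27 26
f 26 27 28
f 26 28 12
f 27 9 29
f 27 29 28
f 28 29 30
f 28 30 12
f 29 9 31
f 29 31 30
f 30 31 32
f 30 32 12
f 31 9 33
f 31 33 32
f 32 33 34
f 32 34 12
f 33 9 10
f 33 10 34
f 34 10 11
f 34 11 12
f 36 35 38
f 36 38 37
f 38 35 39
f 38 39 37
f 39 35 40
f 39 40 37
f 40 35 41
f 40 41 37
f 41 35 42
f 41 42 37
f 42 35 43
f 42 43 37
f 43 35 44
f 43 44 37
f 44 35 45
f 44 45 37
f 45 35 46
f 45 46 37
f 46 35 47
f 46 47 37
f 47 35 48
f 47 48 37
f 48 35 49
f 48 49 37
f 49 35 50
f 49 50 37
f 50 35 51
f 50 51 37
f 51 35 36
f 51 36 37



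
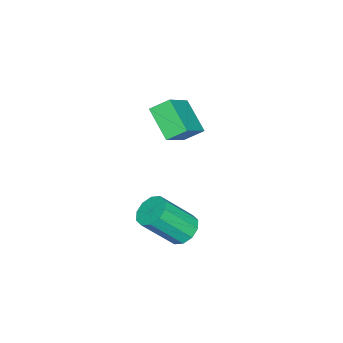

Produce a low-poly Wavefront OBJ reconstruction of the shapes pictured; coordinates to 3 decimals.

v 1.574 1.478 0.668
v 2.069 2.074 0.824
v 2.881 0.998 2.367
v 2.386 0.402 2.212
v 1.662 2.143 1.085
v 2.475 1.067 2.629
v 1.222 1.958 1.188
v 2.035 0.882 2.732
v 0.916 1.59 1.092
v 1.729 0.513 2.636
v 0.862 1.179 0.834
v 1.674 0.102 2.378
v 1.079 0.882 0.513
v 1.891 -0.194 2.056
v 1.485 0.813 0.251
v 2.298 -0.263 1.795
v 1.925 0.998 0.148
v 2.738 -0.078 1.692
v 2.231 1.367 0.244
v 3.044 0.29 1.788
v 2.286 1.778 0.502
v 3.098 0.701 2.046
v -3.371 -1.473 3.503
v -1.735 -1.553 4.768
v -3.764 -0.713 4.058
v -2.128 -0.793 5.324
v -2.552 -0.327 2.516
v -0.916 -0.407 3.782
v -2.945 0.433 3.072
v -1.309 0.353 4.337
f 2 1 5
f 2 5 3
f 3 5 6
f 3 6 4
f 5 1 7
f 5 7 6
f 6 7 8
f 6 8 4
f 7 1 9
f 7 9 8
f 8 9 10
f 8 10 4
f 9 1 11
f 9 11 10
f 10 11 12
f 10 12 4
f 11 1 13
f 11 13 12
f 12 13 14
f 12 14 4
f 13 1 15
f 13 15 14
f 14 15 16
f 14 16 4
f 15 1 17
f 15 17 16
f 16 17 18
f 16 18 4
f 17 1 19
f 17 19 18
f 18 19 20
f 18 20 4
f 19 1 21
f 19 21 20
f 20 21 22
f 20 22 4
f 21 1 2
f 21 2 22
f 22 2 3
f 22 3 4
f 24 26 23
f 27 24 23
f 23 26 25
f 25 27 23
f 24 30 26
f 28 24 27
f 28 30 24
f 26 30 25
f 29 27 25
f 25 30 29
f 29 28 27
f 30 28 29

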